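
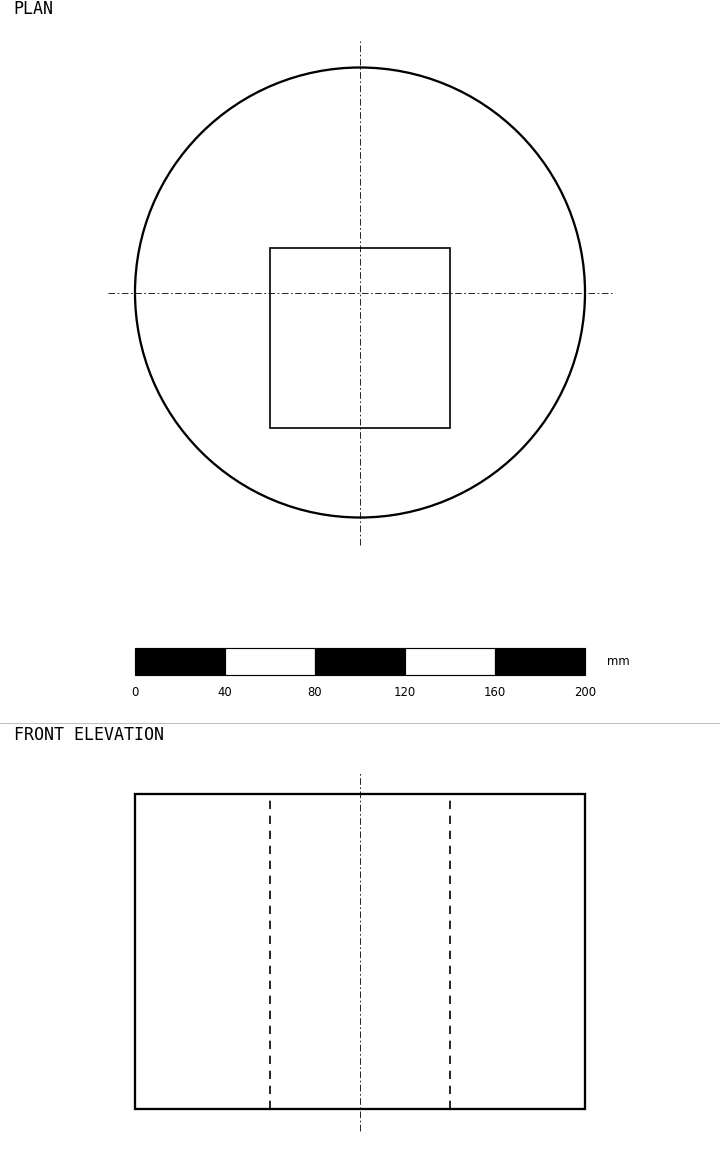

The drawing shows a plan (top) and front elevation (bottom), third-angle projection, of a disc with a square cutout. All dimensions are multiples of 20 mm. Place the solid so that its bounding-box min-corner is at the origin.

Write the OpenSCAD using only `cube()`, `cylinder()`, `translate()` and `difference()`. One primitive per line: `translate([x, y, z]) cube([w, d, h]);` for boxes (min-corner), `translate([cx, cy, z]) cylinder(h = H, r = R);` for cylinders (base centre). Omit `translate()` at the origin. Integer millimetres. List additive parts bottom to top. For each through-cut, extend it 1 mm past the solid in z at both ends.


difference() {
  translate([100, 100, 0]) cylinder(h = 140, r = 100);
  translate([60, 40, -1]) cube([80, 80, 142]);
}


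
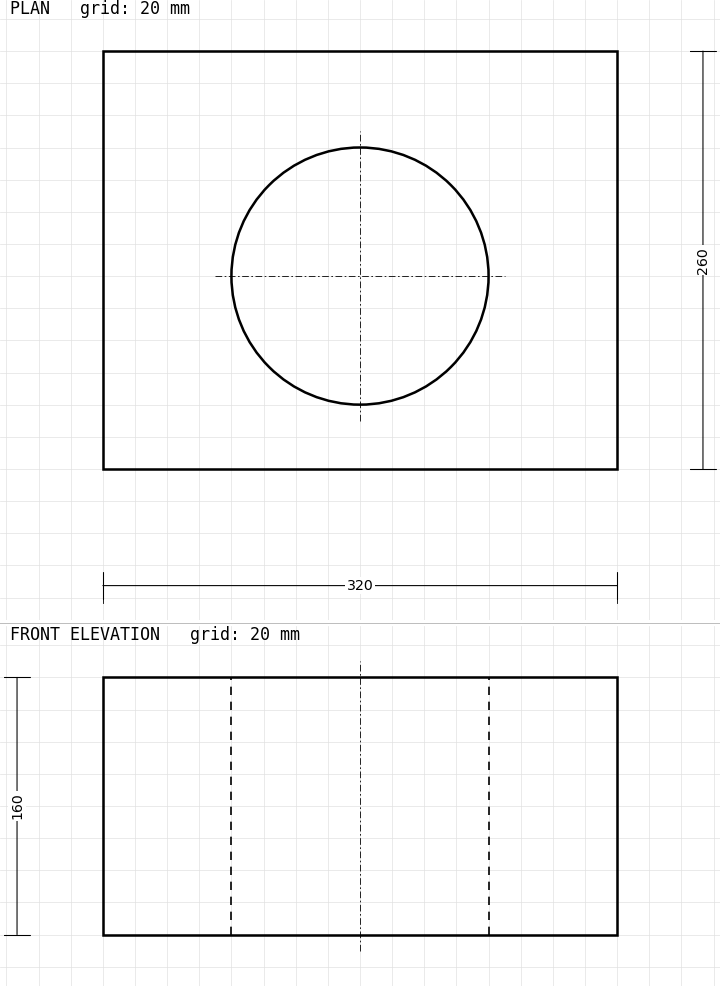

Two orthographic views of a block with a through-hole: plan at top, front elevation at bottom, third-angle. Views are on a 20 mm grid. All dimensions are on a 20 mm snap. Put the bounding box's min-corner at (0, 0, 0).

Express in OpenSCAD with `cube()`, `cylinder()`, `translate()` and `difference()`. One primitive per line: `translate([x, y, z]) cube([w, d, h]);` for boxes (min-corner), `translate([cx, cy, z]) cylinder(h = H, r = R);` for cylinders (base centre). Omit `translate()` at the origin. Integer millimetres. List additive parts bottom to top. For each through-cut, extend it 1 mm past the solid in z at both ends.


difference() {
  cube([320, 260, 160]);
  translate([160, 120, -1]) cylinder(h = 162, r = 80);
}


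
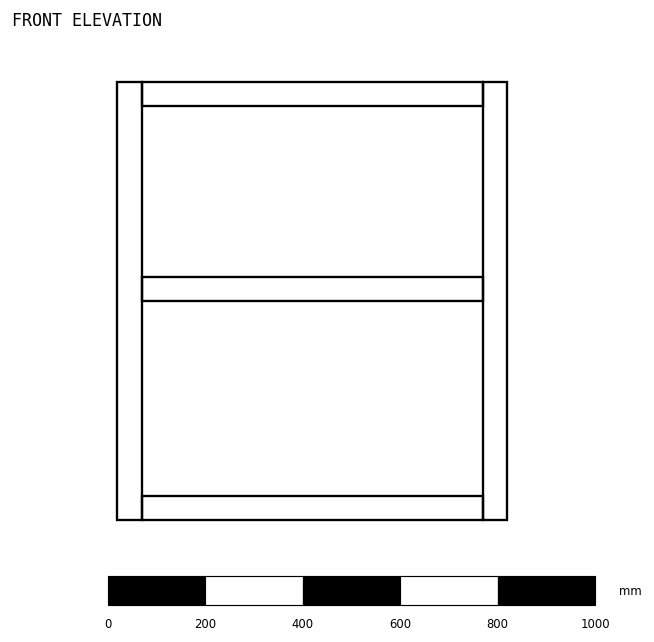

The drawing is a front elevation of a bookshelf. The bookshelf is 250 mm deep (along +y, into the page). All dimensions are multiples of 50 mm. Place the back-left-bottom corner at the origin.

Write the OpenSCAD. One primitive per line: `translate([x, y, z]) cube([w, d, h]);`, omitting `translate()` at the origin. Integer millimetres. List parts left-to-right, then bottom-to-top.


cube([50, 250, 900]);
translate([50, 0, 0]) cube([700, 250, 50]);
translate([50, 0, 450]) cube([700, 250, 50]);
translate([50, 0, 850]) cube([700, 250, 50]);
translate([750, 0, 0]) cube([50, 250, 900]);


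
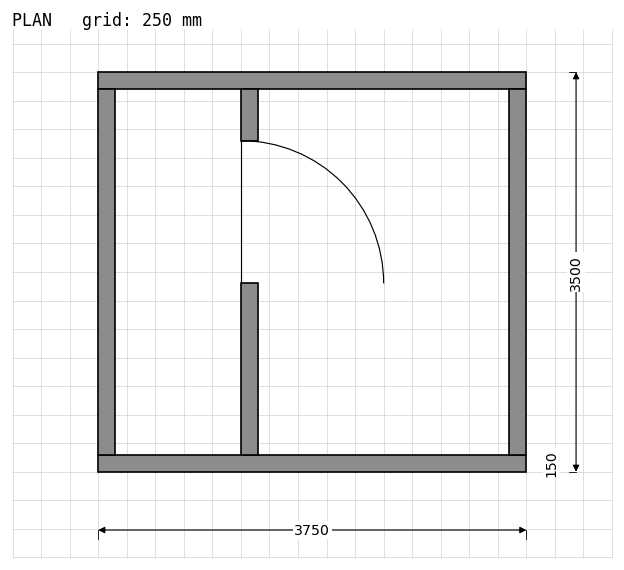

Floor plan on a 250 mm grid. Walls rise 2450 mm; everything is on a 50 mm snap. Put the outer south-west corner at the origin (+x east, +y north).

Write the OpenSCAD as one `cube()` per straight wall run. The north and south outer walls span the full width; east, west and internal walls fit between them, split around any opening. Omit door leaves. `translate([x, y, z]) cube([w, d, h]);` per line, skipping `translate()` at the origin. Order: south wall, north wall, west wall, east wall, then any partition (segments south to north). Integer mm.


cube([3750, 150, 2450]);
translate([0, 3350, 0]) cube([3750, 150, 2450]);
translate([0, 150, 0]) cube([150, 3200, 2450]);
translate([3600, 150, 0]) cube([150, 3200, 2450]);
translate([1250, 150, 0]) cube([150, 1500, 2450]);
translate([1250, 2900, 0]) cube([150, 450, 2450]);


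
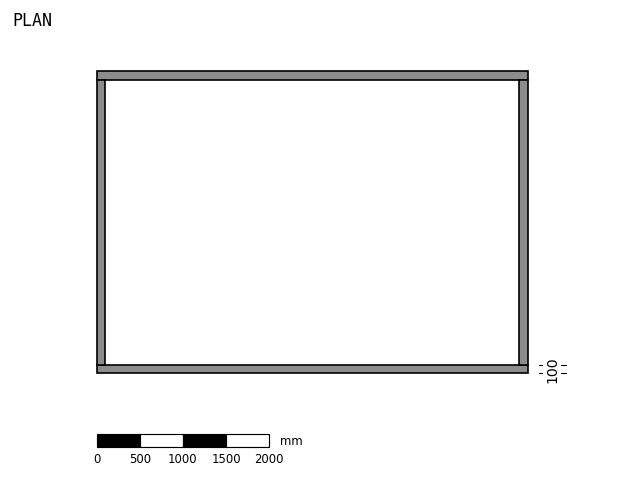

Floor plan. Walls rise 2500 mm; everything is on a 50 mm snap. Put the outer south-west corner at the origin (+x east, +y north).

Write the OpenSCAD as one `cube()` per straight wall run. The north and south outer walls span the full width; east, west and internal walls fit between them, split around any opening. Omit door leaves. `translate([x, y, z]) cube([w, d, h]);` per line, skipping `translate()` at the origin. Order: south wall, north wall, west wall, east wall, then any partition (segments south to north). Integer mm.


cube([5000, 100, 2500]);
translate([0, 3400, 0]) cube([5000, 100, 2500]);
translate([0, 100, 0]) cube([100, 3300, 2500]);
translate([4900, 100, 0]) cube([100, 3300, 2500]);


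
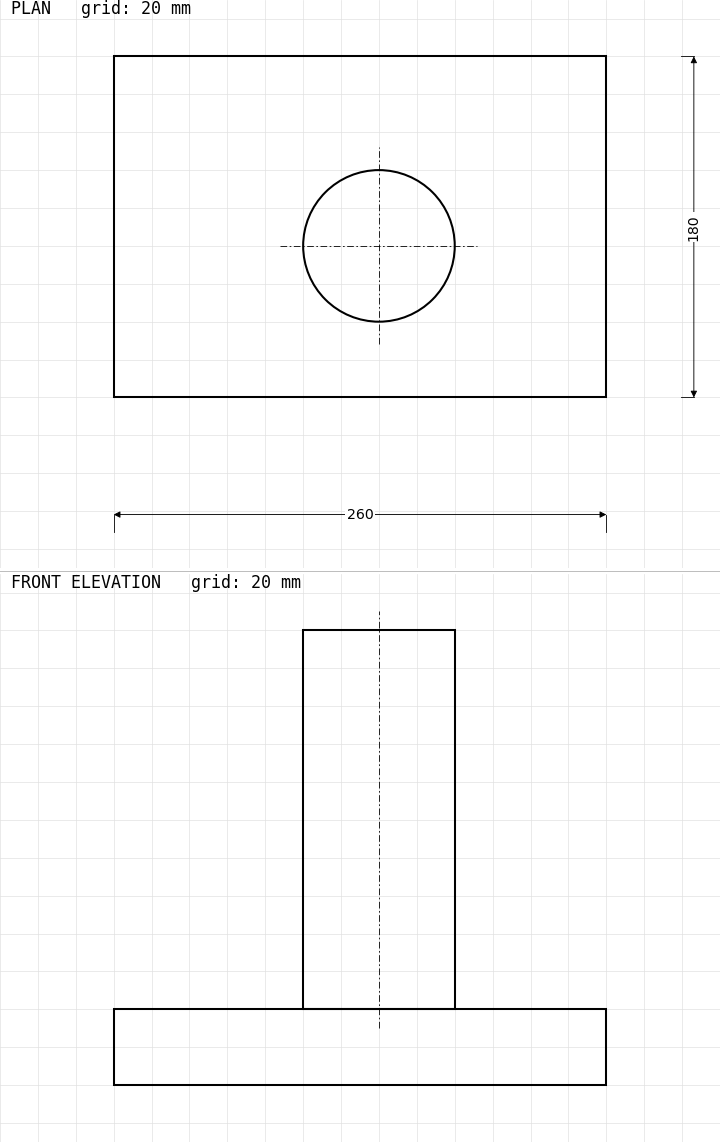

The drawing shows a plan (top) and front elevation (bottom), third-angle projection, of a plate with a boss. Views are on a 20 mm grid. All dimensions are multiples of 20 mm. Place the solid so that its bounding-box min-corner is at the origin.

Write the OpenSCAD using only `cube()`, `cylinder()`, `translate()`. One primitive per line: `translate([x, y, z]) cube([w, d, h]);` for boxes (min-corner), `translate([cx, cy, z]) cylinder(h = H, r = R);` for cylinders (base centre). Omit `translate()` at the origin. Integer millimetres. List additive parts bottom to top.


cube([260, 180, 40]);
translate([140, 80, 40]) cylinder(h = 200, r = 40);


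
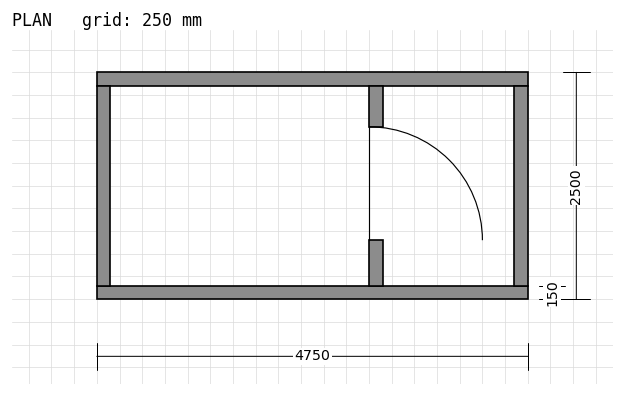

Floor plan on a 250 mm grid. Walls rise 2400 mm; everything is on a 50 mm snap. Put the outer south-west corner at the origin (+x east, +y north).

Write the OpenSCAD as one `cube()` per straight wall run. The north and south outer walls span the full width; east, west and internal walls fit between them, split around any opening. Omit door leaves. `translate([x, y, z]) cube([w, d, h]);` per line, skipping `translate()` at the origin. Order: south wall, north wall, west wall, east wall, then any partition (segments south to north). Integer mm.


cube([4750, 150, 2400]);
translate([0, 2350, 0]) cube([4750, 150, 2400]);
translate([0, 150, 0]) cube([150, 2200, 2400]);
translate([4600, 150, 0]) cube([150, 2200, 2400]);
translate([3000, 150, 0]) cube([150, 500, 2400]);
translate([3000, 1900, 0]) cube([150, 450, 2400]);


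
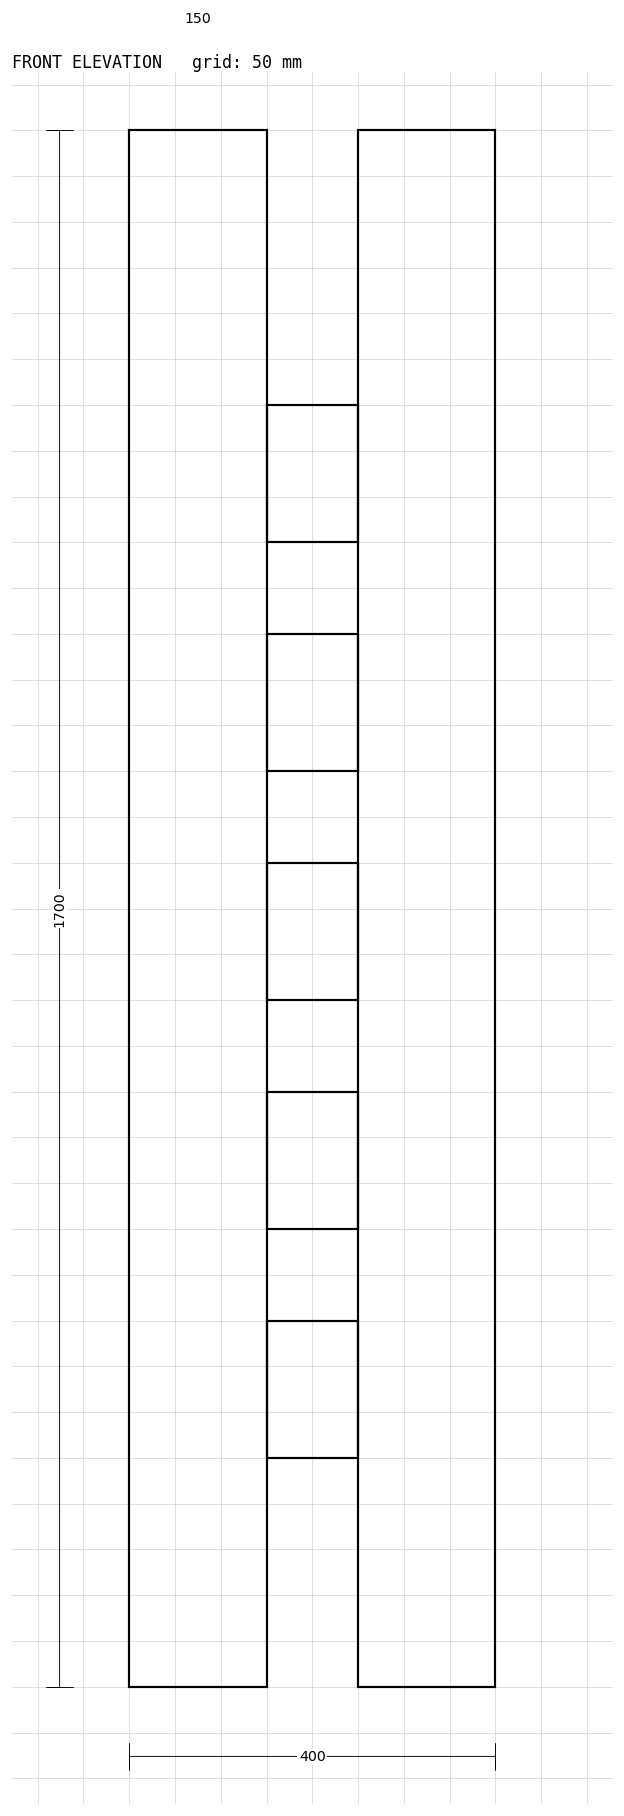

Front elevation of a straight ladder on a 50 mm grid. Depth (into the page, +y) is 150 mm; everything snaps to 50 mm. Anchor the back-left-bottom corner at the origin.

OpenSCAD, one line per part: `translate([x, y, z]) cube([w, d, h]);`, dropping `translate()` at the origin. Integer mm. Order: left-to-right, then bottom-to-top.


cube([150, 150, 1700]);
translate([150, 0, 250]) cube([100, 150, 150]);
translate([150, 0, 500]) cube([100, 150, 150]);
translate([150, 0, 750]) cube([100, 150, 150]);
translate([150, 0, 1000]) cube([100, 150, 150]);
translate([150, 0, 1250]) cube([100, 150, 150]);
translate([250, 0, 0]) cube([150, 150, 1700]);


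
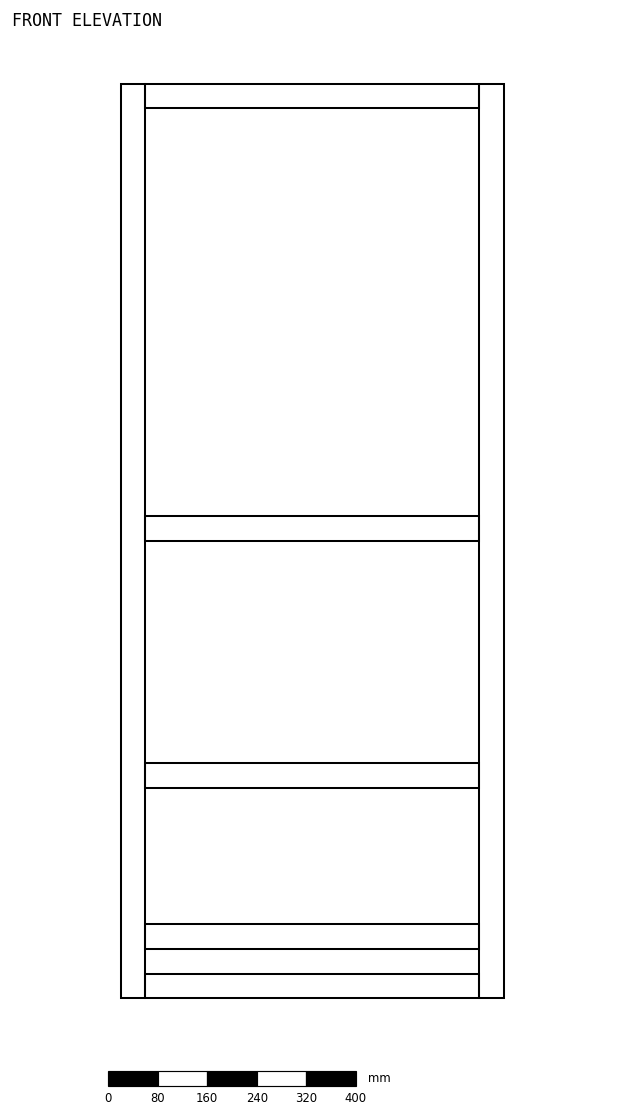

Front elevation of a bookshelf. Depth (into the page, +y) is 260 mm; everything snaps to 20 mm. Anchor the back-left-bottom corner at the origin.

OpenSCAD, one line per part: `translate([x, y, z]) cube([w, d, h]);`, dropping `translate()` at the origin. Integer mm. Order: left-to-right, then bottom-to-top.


cube([40, 260, 1480]);
translate([40, 0, 0]) cube([540, 260, 40]);
translate([40, 0, 80]) cube([540, 260, 40]);
translate([40, 0, 340]) cube([540, 260, 40]);
translate([40, 0, 740]) cube([540, 260, 40]);
translate([40, 0, 1440]) cube([540, 260, 40]);
translate([580, 0, 0]) cube([40, 260, 1480]);


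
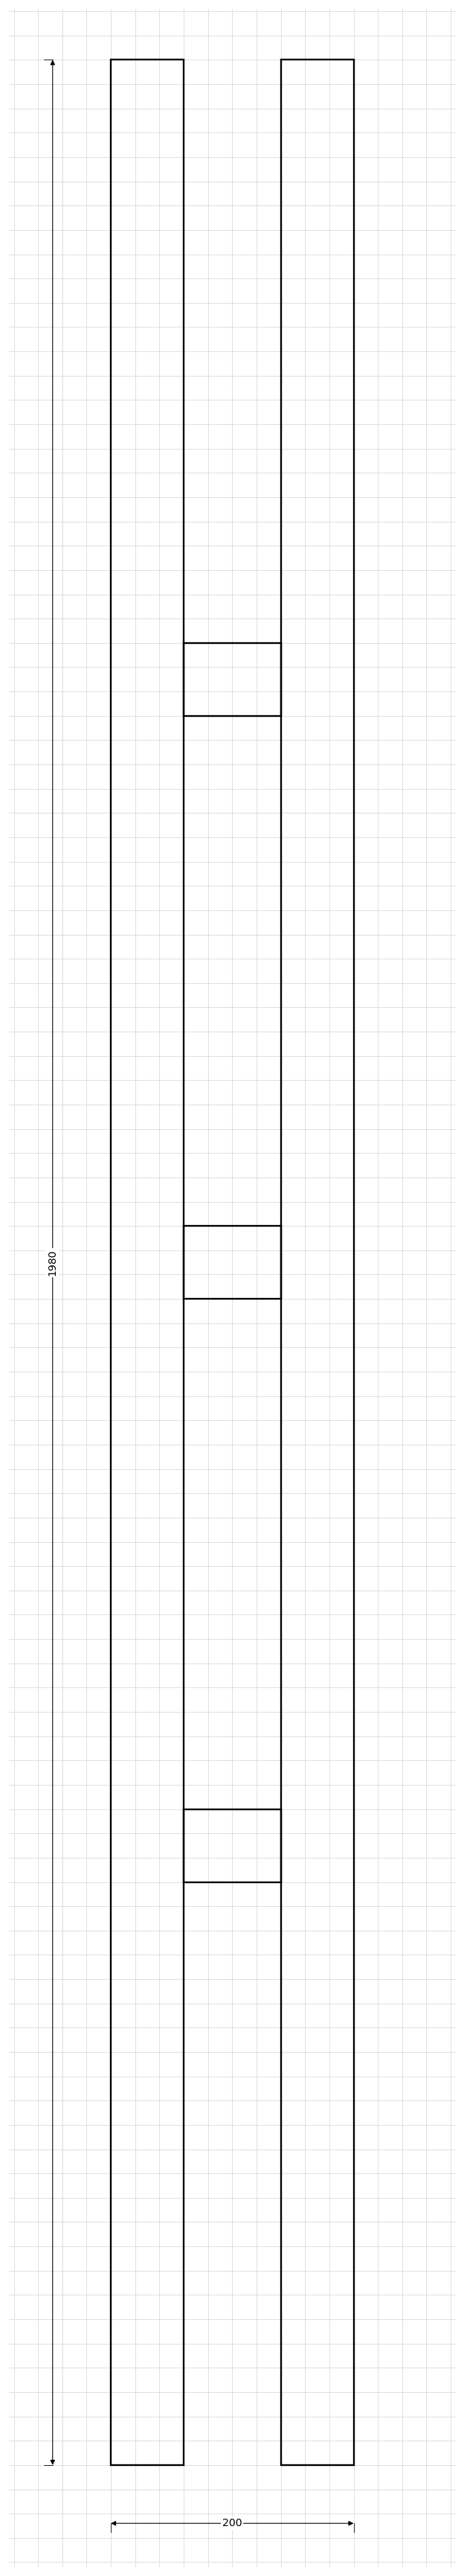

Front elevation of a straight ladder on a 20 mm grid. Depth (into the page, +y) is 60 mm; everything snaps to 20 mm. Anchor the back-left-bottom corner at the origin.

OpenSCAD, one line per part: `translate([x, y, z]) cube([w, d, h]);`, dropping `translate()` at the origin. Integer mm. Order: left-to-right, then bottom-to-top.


cube([60, 60, 1980]);
translate([60, 0, 480]) cube([80, 60, 60]);
translate([60, 0, 960]) cube([80, 60, 60]);
translate([60, 0, 1440]) cube([80, 60, 60]);
translate([140, 0, 0]) cube([60, 60, 1980]);


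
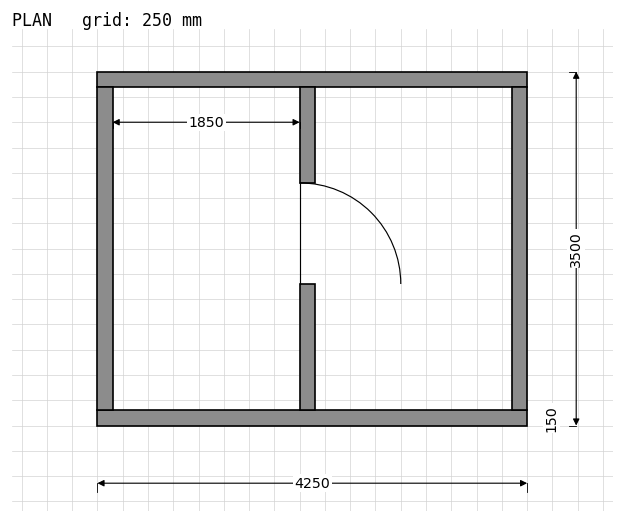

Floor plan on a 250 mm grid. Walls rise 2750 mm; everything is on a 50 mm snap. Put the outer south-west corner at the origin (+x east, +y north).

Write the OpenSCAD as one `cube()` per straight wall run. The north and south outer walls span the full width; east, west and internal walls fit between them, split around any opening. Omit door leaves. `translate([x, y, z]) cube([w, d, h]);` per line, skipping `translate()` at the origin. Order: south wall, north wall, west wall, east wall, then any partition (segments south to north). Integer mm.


cube([4250, 150, 2750]);
translate([0, 3350, 0]) cube([4250, 150, 2750]);
translate([0, 150, 0]) cube([150, 3200, 2750]);
translate([4100, 150, 0]) cube([150, 3200, 2750]);
translate([2000, 150, 0]) cube([150, 1250, 2750]);
translate([2000, 2400, 0]) cube([150, 950, 2750]);


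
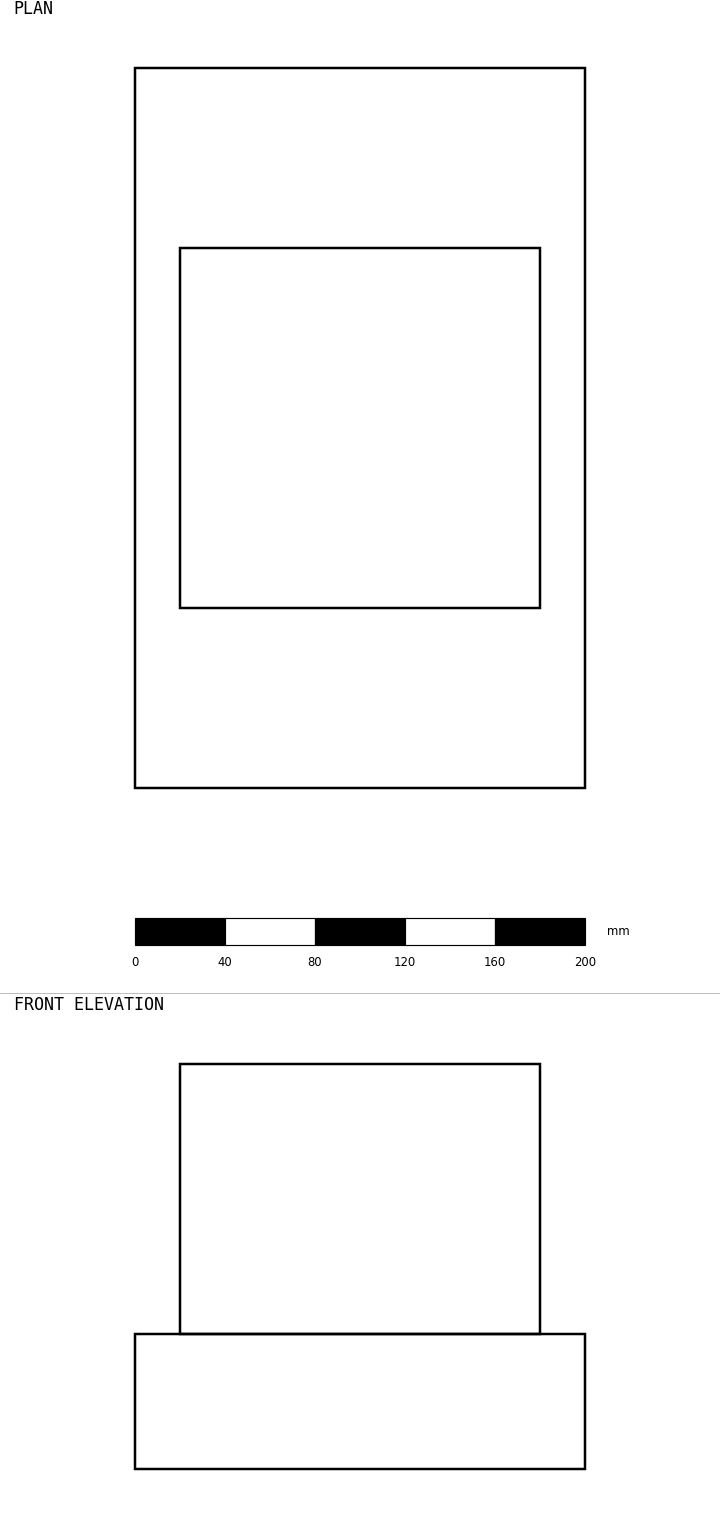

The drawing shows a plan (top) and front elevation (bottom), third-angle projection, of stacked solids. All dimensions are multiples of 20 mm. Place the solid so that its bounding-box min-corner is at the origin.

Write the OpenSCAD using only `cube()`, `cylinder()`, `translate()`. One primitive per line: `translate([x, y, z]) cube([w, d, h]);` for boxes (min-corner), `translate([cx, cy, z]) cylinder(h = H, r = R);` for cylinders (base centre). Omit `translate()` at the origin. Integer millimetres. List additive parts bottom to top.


cube([200, 320, 60]);
translate([20, 80, 60]) cube([160, 160, 120]);


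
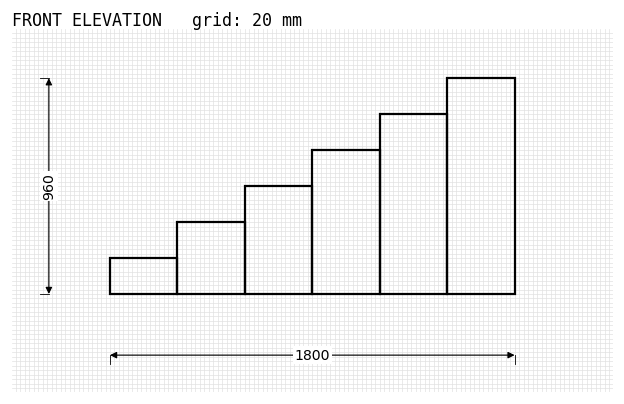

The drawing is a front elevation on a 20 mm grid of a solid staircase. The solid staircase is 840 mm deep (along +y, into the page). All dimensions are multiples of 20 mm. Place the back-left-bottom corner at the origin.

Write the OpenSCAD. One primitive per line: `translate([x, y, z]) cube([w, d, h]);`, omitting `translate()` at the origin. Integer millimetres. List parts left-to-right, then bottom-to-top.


cube([300, 840, 160]);
translate([300, 0, 0]) cube([300, 840, 320]);
translate([600, 0, 0]) cube([300, 840, 480]);
translate([900, 0, 0]) cube([300, 840, 640]);
translate([1200, 0, 0]) cube([300, 840, 800]);
translate([1500, 0, 0]) cube([300, 840, 960]);


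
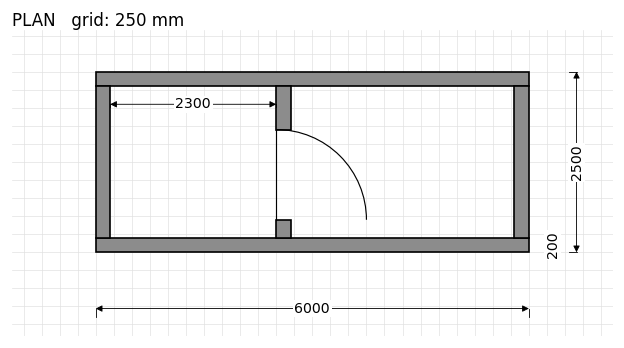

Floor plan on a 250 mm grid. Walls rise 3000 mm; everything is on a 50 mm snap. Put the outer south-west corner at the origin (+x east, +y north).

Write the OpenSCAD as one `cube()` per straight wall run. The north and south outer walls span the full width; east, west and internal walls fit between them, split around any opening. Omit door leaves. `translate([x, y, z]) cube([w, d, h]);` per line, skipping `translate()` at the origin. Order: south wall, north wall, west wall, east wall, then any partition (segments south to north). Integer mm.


cube([6000, 200, 3000]);
translate([0, 2300, 0]) cube([6000, 200, 3000]);
translate([0, 200, 0]) cube([200, 2100, 3000]);
translate([5800, 200, 0]) cube([200, 2100, 3000]);
translate([2500, 200, 0]) cube([200, 250, 3000]);
translate([2500, 1700, 0]) cube([200, 600, 3000]);


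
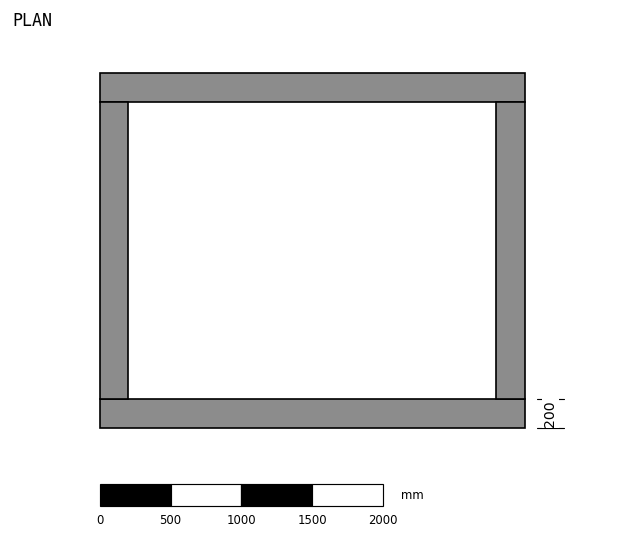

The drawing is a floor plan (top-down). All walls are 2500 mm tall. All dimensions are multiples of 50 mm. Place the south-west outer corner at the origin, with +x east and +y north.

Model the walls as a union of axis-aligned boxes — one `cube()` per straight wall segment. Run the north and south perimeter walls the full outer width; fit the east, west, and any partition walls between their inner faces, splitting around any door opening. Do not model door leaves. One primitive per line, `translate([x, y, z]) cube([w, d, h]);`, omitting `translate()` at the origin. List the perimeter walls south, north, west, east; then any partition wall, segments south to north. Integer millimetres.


cube([3000, 200, 2500]);
translate([0, 2300, 0]) cube([3000, 200, 2500]);
translate([0, 200, 0]) cube([200, 2100, 2500]);
translate([2800, 200, 0]) cube([200, 2100, 2500]);


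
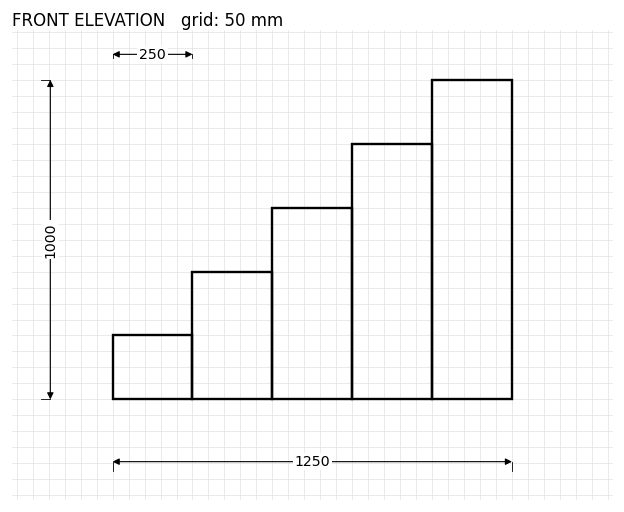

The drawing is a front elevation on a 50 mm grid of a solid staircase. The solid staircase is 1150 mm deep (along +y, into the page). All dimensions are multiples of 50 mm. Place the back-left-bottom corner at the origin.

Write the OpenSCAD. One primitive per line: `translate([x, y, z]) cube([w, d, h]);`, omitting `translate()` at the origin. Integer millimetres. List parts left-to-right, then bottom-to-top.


cube([250, 1150, 200]);
translate([250, 0, 0]) cube([250, 1150, 400]);
translate([500, 0, 0]) cube([250, 1150, 600]);
translate([750, 0, 0]) cube([250, 1150, 800]);
translate([1000, 0, 0]) cube([250, 1150, 1000]);


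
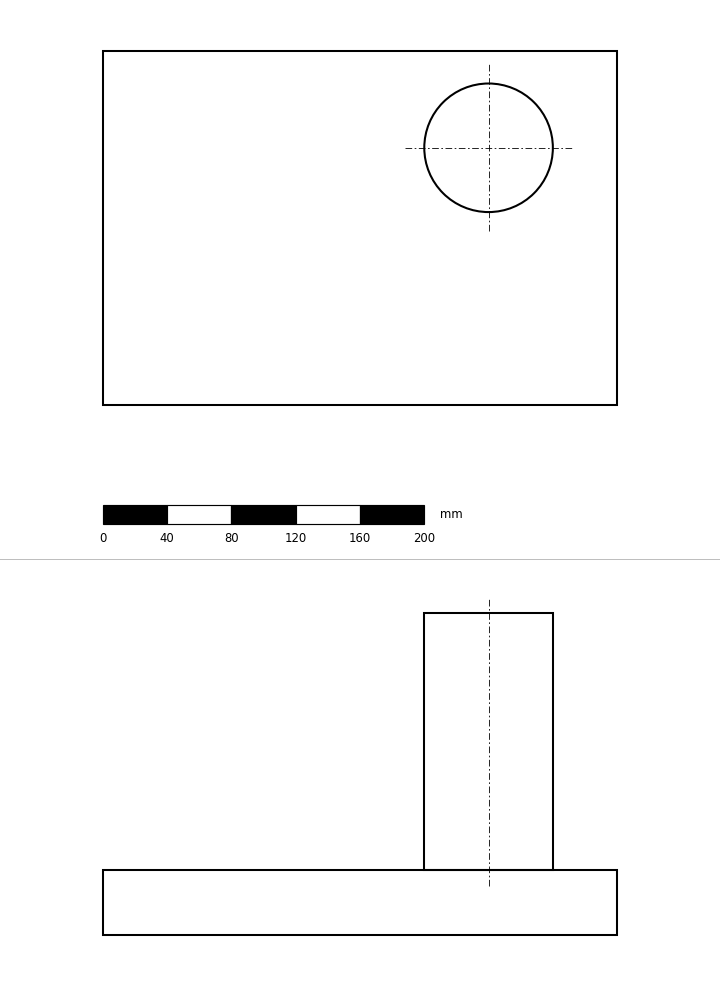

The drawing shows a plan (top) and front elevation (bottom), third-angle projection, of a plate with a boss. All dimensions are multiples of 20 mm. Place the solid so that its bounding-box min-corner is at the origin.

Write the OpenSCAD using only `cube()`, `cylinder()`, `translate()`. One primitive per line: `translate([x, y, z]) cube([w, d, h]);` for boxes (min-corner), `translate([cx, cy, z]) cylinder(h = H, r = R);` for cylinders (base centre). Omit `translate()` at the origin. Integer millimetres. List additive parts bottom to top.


cube([320, 220, 40]);
translate([240, 160, 40]) cylinder(h = 160, r = 40);


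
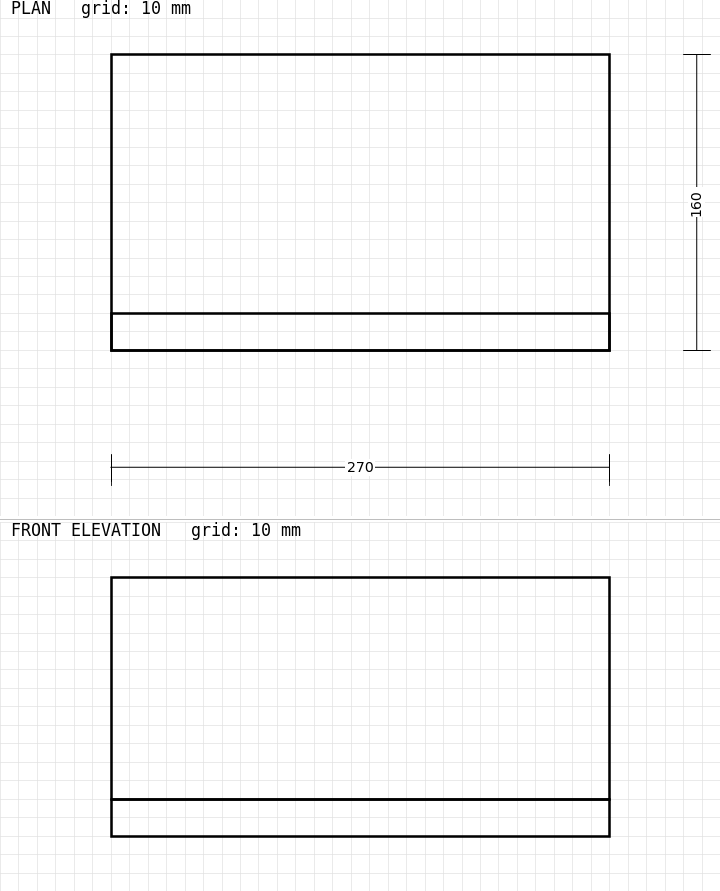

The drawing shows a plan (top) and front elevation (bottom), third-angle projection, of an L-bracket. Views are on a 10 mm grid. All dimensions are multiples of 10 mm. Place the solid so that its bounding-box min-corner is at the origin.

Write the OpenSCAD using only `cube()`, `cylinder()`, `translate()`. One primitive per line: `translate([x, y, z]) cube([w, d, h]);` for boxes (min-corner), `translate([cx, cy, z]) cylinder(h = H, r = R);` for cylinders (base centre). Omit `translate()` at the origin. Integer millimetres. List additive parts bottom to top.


cube([270, 160, 20]);
translate([0, 0, 20]) cube([270, 20, 120]);


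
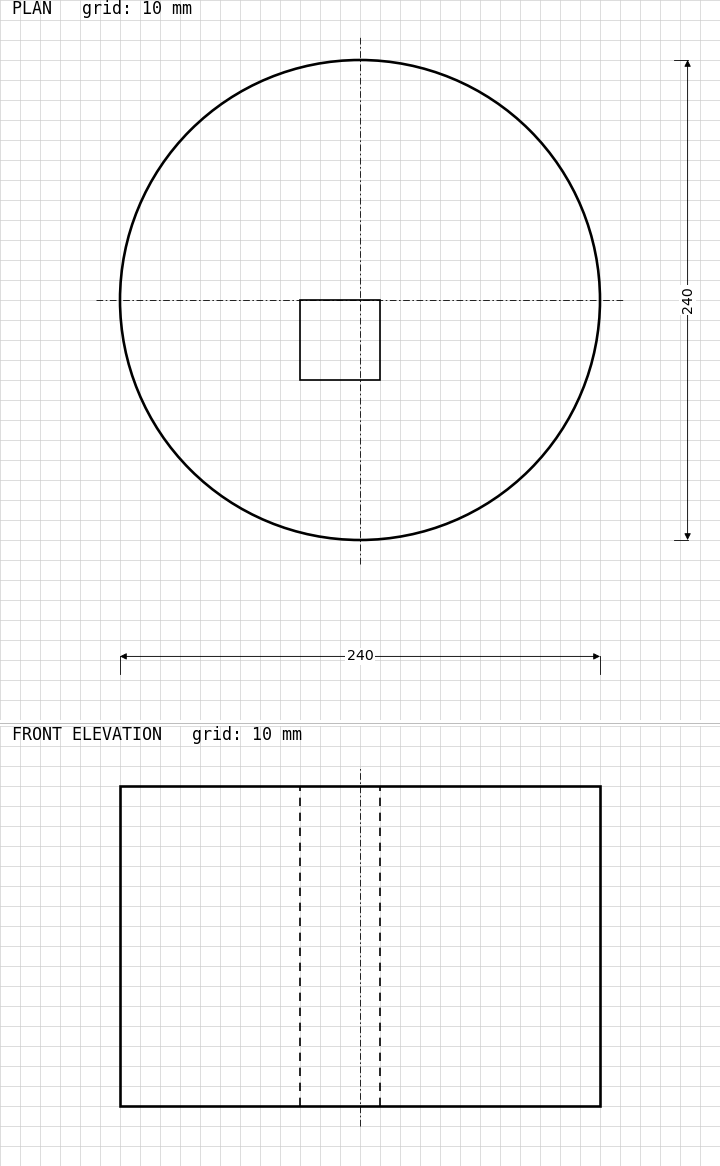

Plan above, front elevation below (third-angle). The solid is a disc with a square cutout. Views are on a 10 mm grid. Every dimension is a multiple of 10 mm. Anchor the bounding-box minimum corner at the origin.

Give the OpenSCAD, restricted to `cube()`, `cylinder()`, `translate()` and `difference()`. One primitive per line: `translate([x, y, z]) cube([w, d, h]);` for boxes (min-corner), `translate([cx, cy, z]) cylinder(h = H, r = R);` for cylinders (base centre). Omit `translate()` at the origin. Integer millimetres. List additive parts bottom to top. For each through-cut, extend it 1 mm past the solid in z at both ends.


difference() {
  translate([120, 120, 0]) cylinder(h = 160, r = 120);
  translate([90, 80, -1]) cube([40, 40, 162]);
}


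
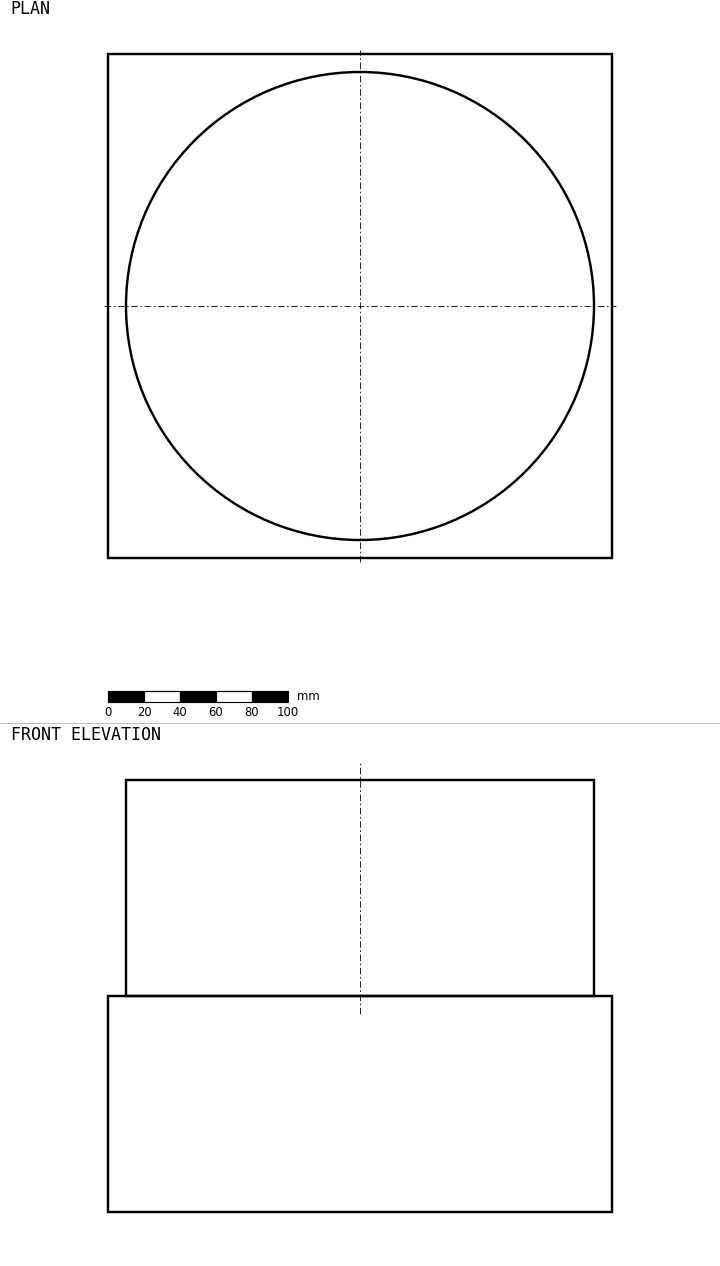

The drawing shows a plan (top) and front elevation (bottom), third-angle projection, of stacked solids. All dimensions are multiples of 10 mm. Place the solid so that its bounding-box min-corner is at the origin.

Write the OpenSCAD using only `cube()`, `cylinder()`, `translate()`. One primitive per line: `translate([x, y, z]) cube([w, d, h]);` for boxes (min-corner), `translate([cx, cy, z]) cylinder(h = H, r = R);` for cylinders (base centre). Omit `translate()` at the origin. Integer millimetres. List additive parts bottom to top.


cube([280, 280, 120]);
translate([140, 140, 120]) cylinder(h = 120, r = 130);


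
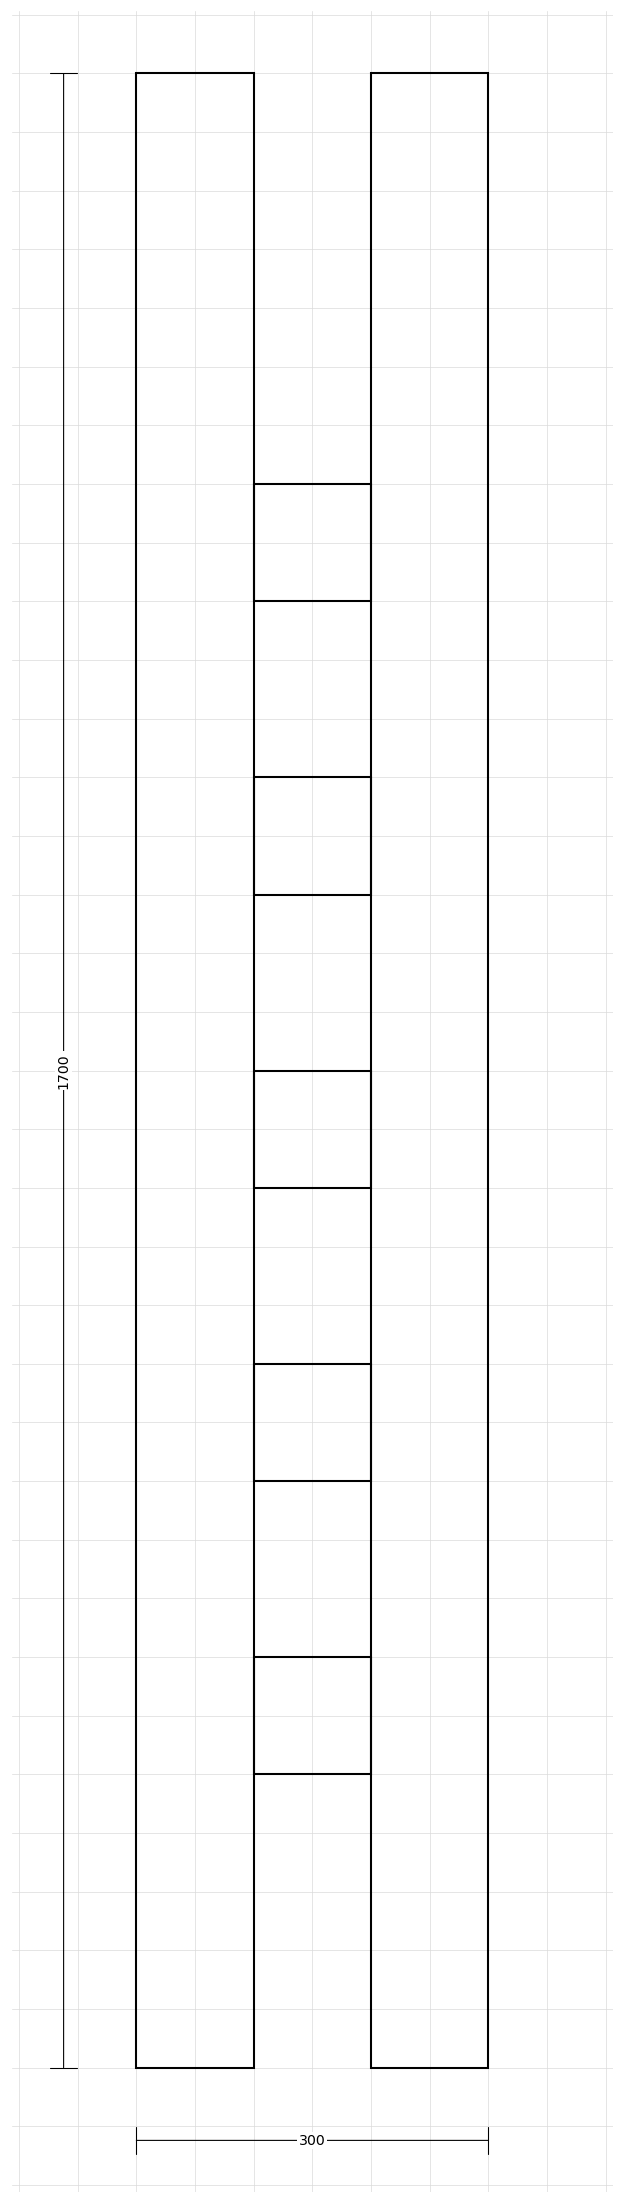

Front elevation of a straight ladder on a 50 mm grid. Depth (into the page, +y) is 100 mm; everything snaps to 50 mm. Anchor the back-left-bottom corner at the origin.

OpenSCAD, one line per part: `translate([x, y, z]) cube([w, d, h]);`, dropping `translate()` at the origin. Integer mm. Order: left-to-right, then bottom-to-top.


cube([100, 100, 1700]);
translate([100, 0, 250]) cube([100, 100, 100]);
translate([100, 0, 500]) cube([100, 100, 100]);
translate([100, 0, 750]) cube([100, 100, 100]);
translate([100, 0, 1000]) cube([100, 100, 100]);
translate([100, 0, 1250]) cube([100, 100, 100]);
translate([200, 0, 0]) cube([100, 100, 1700]);


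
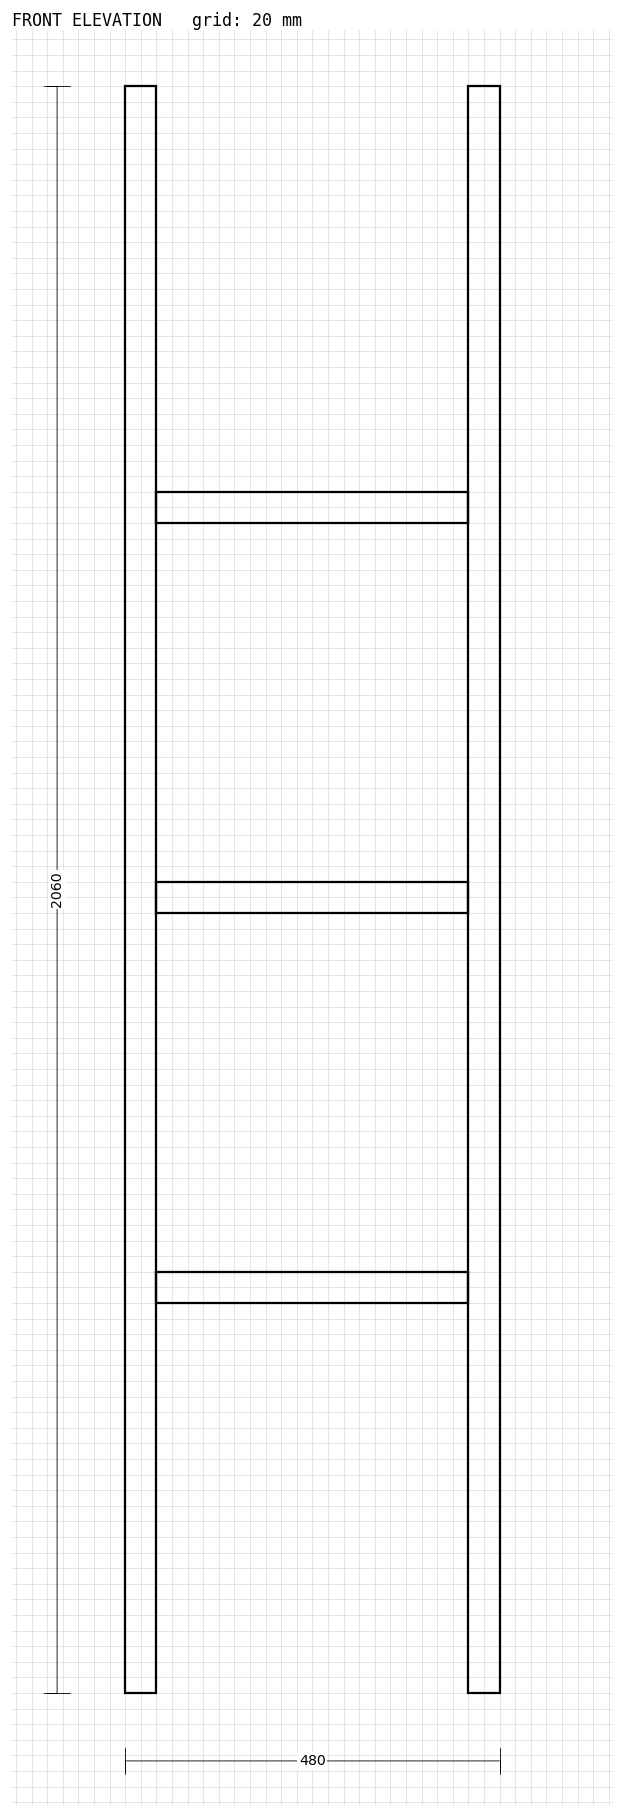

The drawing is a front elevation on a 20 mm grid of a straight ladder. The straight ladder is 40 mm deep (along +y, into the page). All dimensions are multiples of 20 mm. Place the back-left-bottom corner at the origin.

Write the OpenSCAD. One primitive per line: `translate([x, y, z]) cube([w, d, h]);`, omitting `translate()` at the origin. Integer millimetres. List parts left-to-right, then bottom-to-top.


cube([40, 40, 2060]);
translate([40, 0, 500]) cube([400, 40, 40]);
translate([40, 0, 1000]) cube([400, 40, 40]);
translate([40, 0, 1500]) cube([400, 40, 40]);
translate([440, 0, 0]) cube([40, 40, 2060]);


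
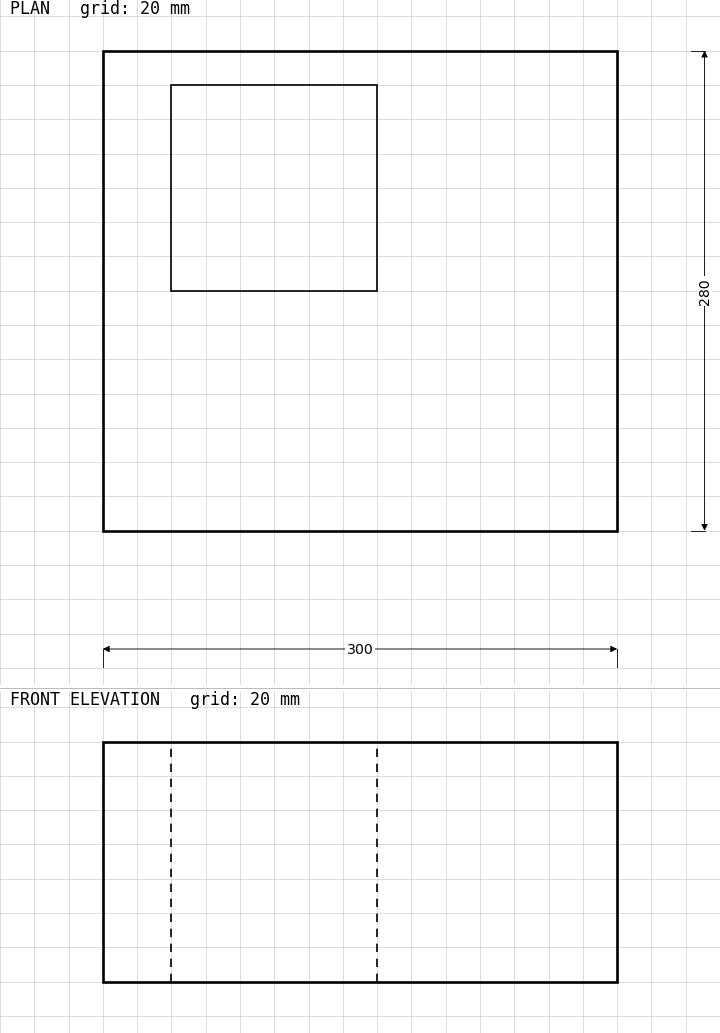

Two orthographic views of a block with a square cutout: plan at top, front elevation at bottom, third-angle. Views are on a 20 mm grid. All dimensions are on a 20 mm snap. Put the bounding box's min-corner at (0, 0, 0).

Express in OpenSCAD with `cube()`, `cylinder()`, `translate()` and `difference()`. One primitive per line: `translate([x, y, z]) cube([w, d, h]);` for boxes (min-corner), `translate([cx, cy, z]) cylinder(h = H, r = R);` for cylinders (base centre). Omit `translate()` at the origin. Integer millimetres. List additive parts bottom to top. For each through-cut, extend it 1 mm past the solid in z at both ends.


difference() {
  cube([300, 280, 140]);
  translate([40, 140, -1]) cube([120, 120, 142]);
}


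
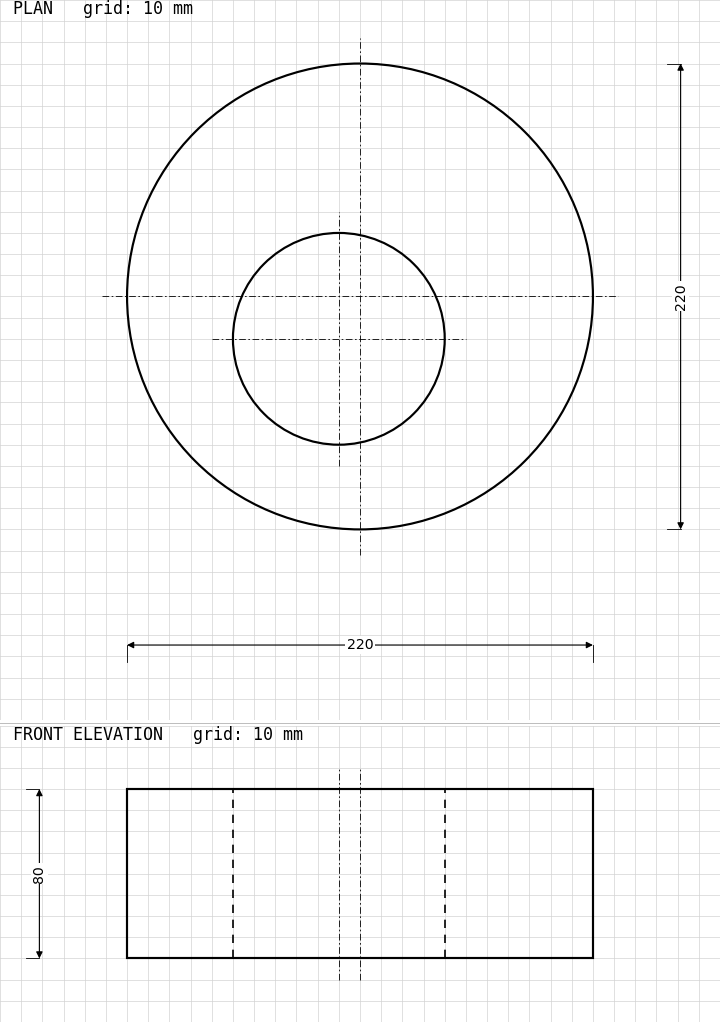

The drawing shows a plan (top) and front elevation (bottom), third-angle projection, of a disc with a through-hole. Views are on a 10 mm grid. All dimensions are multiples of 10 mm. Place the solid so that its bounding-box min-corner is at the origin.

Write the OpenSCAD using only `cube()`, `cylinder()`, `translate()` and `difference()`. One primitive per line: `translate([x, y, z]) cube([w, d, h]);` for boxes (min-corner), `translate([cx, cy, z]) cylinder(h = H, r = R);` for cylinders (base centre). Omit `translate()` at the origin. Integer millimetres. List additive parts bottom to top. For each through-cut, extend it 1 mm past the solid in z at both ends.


difference() {
  translate([110, 110, 0]) cylinder(h = 80, r = 110);
  translate([100, 90, -1]) cylinder(h = 82, r = 50);
}


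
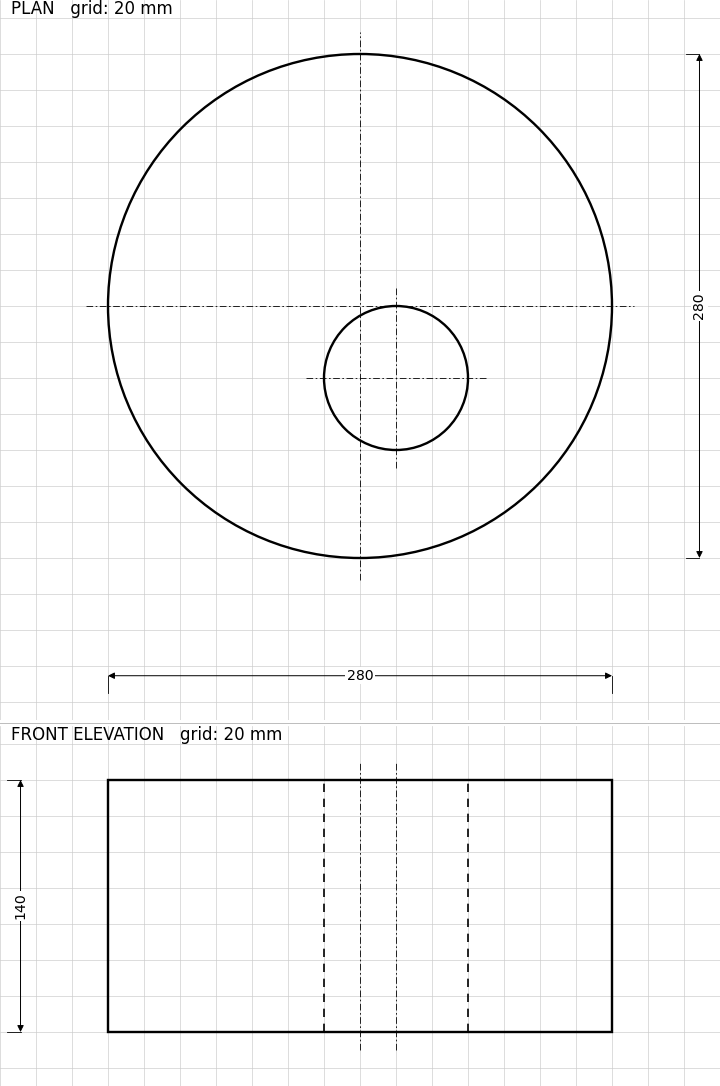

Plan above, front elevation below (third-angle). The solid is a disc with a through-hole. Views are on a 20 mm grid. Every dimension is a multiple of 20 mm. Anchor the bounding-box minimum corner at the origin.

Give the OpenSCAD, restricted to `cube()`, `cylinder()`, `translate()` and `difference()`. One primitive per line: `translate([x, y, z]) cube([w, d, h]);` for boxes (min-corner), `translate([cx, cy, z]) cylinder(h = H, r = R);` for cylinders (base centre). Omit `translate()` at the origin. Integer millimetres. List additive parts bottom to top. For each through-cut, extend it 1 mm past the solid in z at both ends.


difference() {
  translate([140, 140, 0]) cylinder(h = 140, r = 140);
  translate([160, 100, -1]) cylinder(h = 142, r = 40);
}


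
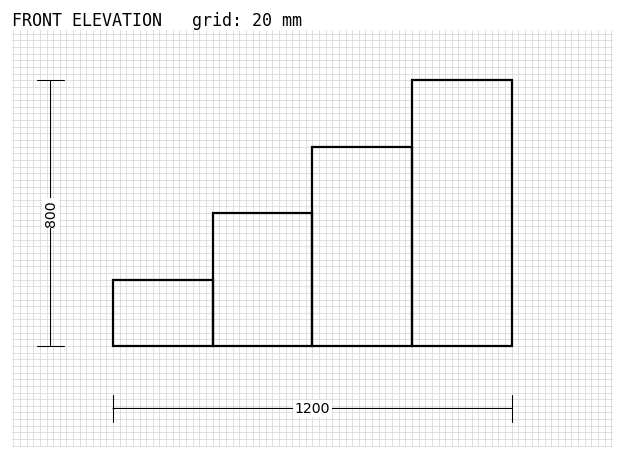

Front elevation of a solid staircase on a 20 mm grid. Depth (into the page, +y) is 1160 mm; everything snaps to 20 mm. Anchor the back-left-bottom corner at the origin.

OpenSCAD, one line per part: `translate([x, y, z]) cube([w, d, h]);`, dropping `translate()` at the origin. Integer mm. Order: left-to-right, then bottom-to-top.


cube([300, 1160, 200]);
translate([300, 0, 0]) cube([300, 1160, 400]);
translate([600, 0, 0]) cube([300, 1160, 600]);
translate([900, 0, 0]) cube([300, 1160, 800]);


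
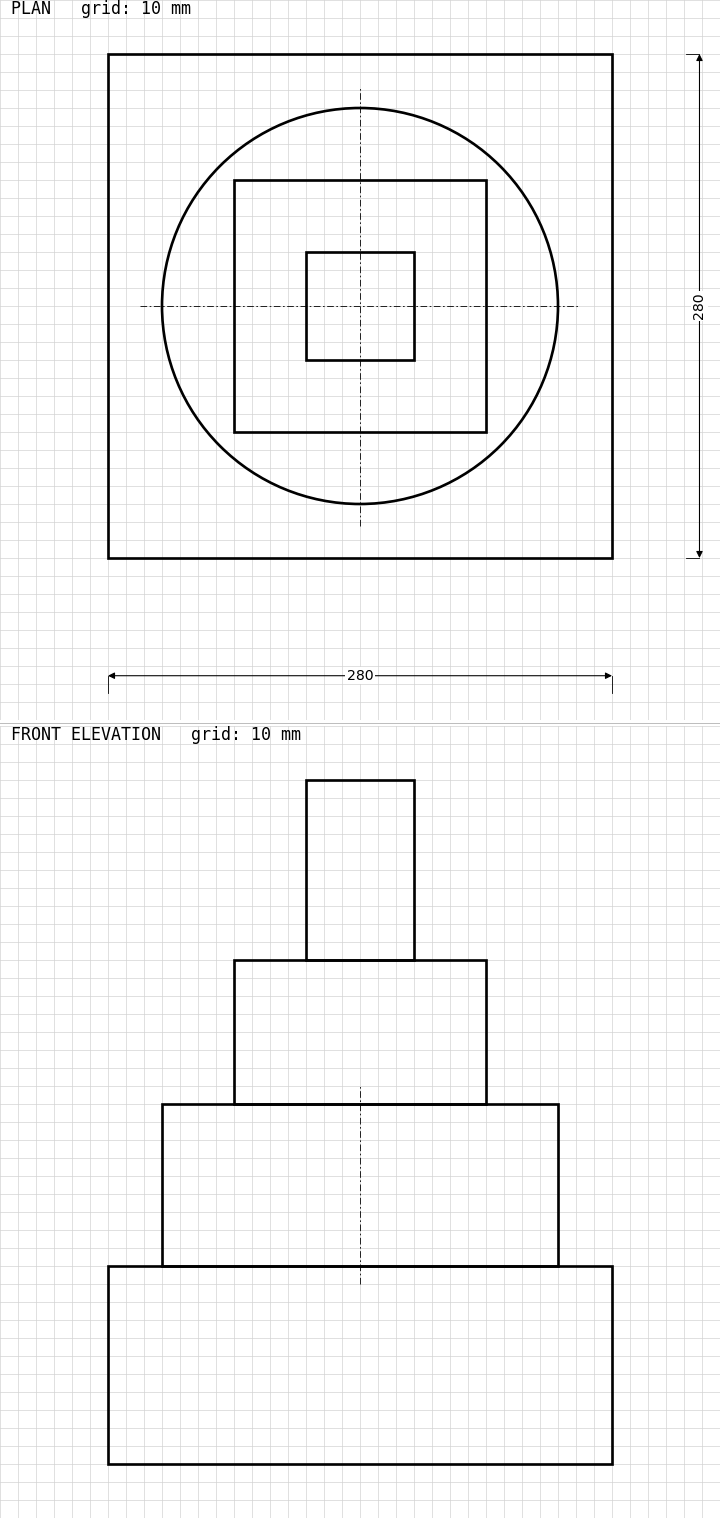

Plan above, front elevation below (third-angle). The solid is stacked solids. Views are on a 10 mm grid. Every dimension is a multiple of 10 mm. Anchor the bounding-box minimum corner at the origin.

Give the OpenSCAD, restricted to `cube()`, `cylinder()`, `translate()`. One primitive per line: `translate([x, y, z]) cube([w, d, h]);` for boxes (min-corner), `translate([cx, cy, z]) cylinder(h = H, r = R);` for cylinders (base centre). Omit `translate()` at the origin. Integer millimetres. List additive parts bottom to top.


cube([280, 280, 110]);
translate([140, 140, 110]) cylinder(h = 90, r = 110);
translate([70, 70, 200]) cube([140, 140, 80]);
translate([110, 110, 280]) cube([60, 60, 100]);


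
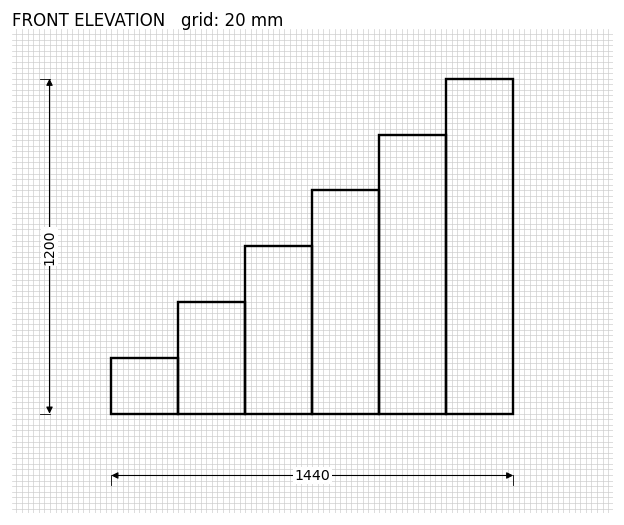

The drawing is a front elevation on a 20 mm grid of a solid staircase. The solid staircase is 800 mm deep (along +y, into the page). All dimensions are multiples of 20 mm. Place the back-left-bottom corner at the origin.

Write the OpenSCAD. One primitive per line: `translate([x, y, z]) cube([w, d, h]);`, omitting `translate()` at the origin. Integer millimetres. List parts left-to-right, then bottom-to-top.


cube([240, 800, 200]);
translate([240, 0, 0]) cube([240, 800, 400]);
translate([480, 0, 0]) cube([240, 800, 600]);
translate([720, 0, 0]) cube([240, 800, 800]);
translate([960, 0, 0]) cube([240, 800, 1000]);
translate([1200, 0, 0]) cube([240, 800, 1200]);


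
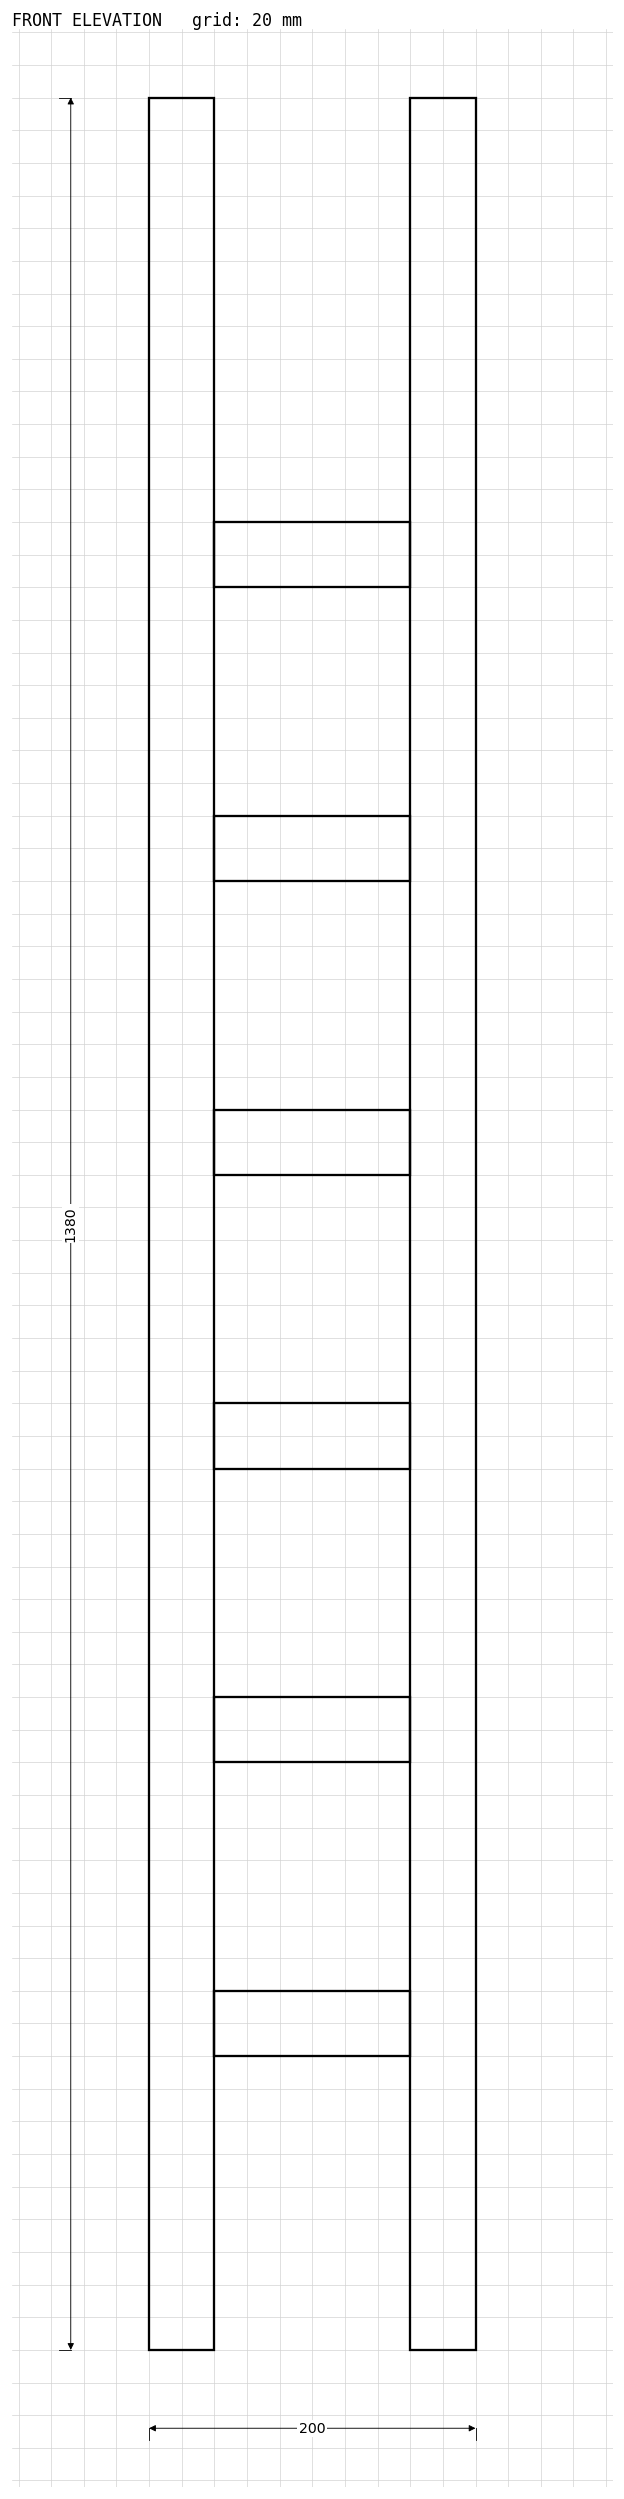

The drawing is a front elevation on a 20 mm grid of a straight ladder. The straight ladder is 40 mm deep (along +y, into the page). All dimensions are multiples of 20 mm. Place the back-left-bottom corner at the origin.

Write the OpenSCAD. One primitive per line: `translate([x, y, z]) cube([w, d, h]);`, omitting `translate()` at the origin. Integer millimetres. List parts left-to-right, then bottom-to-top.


cube([40, 40, 1380]);
translate([40, 0, 180]) cube([120, 40, 40]);
translate([40, 0, 360]) cube([120, 40, 40]);
translate([40, 0, 540]) cube([120, 40, 40]);
translate([40, 0, 720]) cube([120, 40, 40]);
translate([40, 0, 900]) cube([120, 40, 40]);
translate([40, 0, 1080]) cube([120, 40, 40]);
translate([160, 0, 0]) cube([40, 40, 1380]);


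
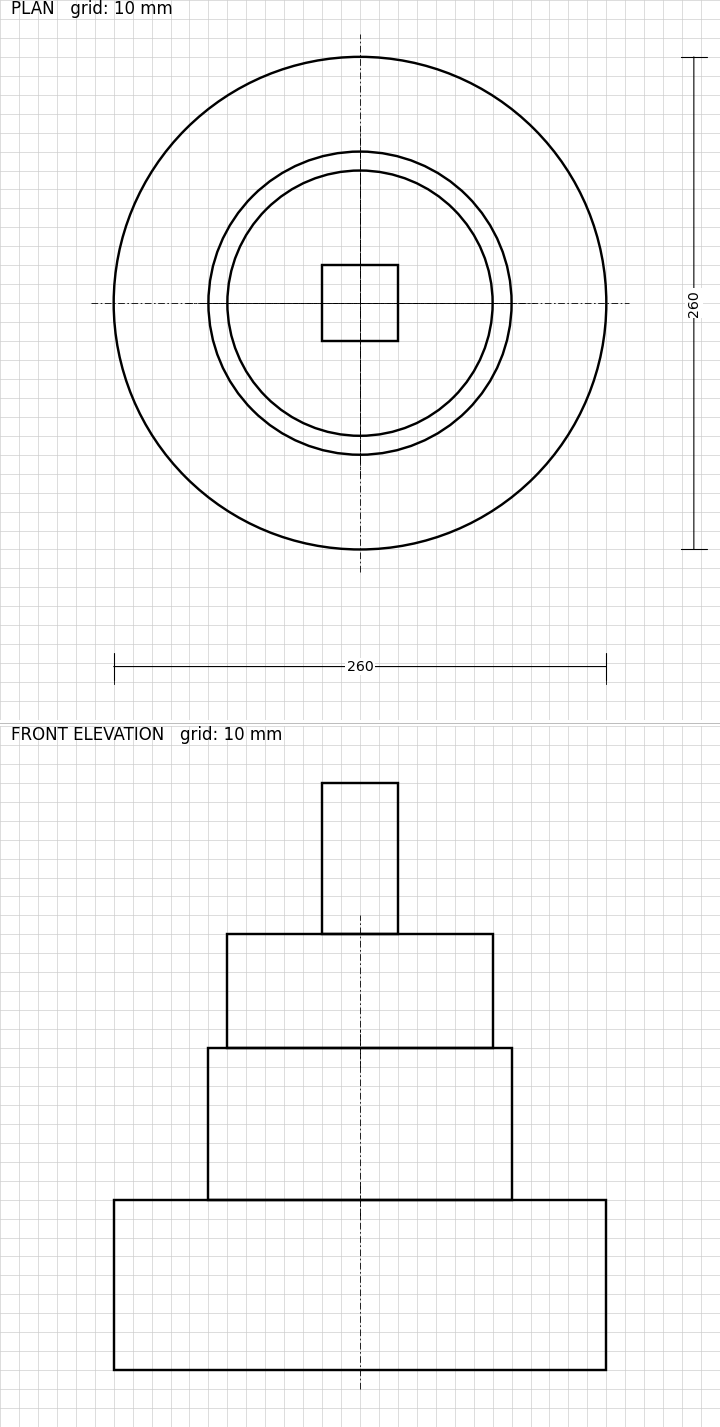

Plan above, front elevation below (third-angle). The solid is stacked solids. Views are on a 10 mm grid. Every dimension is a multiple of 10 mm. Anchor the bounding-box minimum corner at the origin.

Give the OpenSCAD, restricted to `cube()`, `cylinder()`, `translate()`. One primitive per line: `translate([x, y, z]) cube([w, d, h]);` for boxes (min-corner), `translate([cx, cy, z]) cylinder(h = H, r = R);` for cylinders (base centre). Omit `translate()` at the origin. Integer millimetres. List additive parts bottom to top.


translate([130, 130, 0]) cylinder(h = 90, r = 130);
translate([130, 130, 90]) cylinder(h = 80, r = 80);
translate([130, 130, 170]) cylinder(h = 60, r = 70);
translate([110, 110, 230]) cube([40, 40, 80]);


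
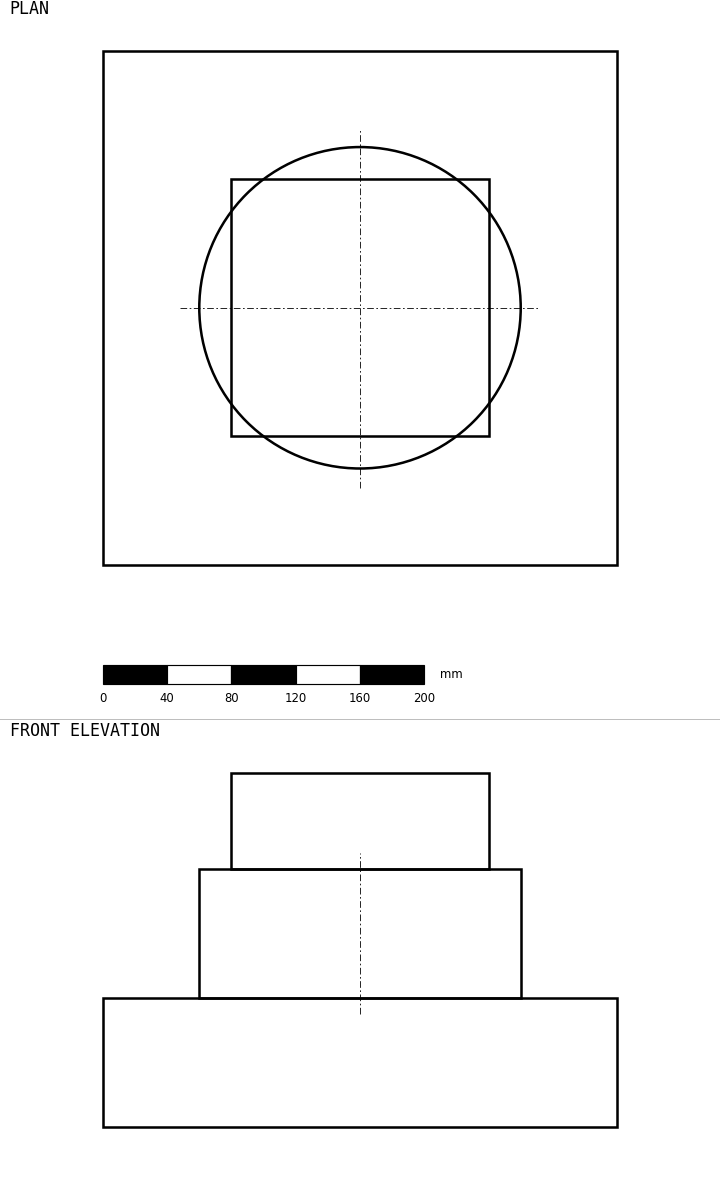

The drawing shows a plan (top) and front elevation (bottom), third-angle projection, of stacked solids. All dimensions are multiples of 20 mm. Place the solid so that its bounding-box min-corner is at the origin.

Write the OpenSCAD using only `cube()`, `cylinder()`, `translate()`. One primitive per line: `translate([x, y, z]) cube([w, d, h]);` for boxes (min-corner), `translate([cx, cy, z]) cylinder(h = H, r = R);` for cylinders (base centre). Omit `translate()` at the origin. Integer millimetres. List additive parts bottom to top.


cube([320, 320, 80]);
translate([160, 160, 80]) cylinder(h = 80, r = 100);
translate([80, 80, 160]) cube([160, 160, 60]);


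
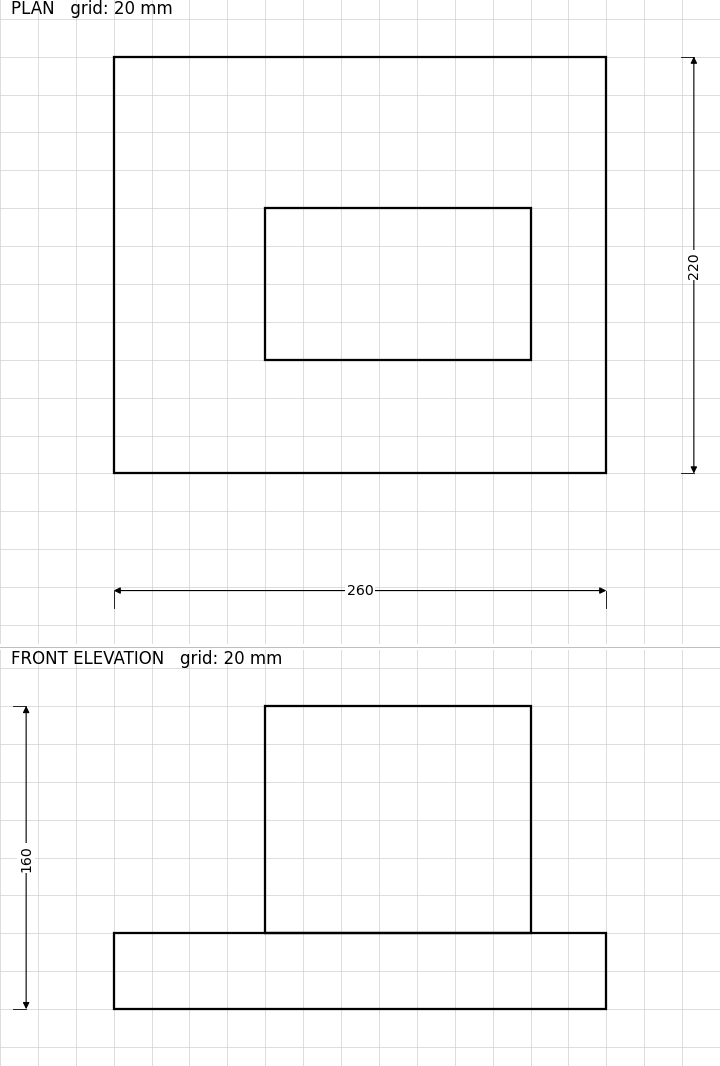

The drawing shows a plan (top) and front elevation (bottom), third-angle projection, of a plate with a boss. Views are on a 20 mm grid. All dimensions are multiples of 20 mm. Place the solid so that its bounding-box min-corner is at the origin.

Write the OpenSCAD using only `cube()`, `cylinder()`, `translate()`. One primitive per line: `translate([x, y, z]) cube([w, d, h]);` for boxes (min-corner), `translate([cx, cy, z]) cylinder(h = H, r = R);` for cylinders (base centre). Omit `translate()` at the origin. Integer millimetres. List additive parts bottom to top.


cube([260, 220, 40]);
translate([80, 60, 40]) cube([140, 80, 120]);
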